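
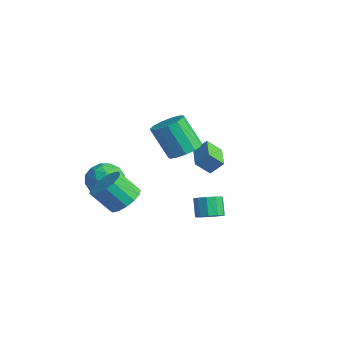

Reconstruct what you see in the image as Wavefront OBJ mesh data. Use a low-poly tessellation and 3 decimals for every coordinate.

v -2.401 3.755 -0.293
v -2.745 2.994 0.498
v -1.98 4.358 0.471
v -2.325 3.597 1.261
v -0.995 2.963 -0.441
v -1.34 2.202 0.349
v -0.575 3.566 0.322
v -0.919 2.805 1.113
v -0.515 1.051 2.145
v 0.333 0.565 2.437
v -0.618 0.023 4.288
v -1.465 0.509 3.995
v 0.385 1.106 2.622
v -0.566 0.564 4.473
v 0.151 1.63 2.656
v -0.799 1.088 4.507
v -0.294 1.97 2.527
v -1.244 1.428 4.378
v -0.809 2.019 2.277
v -1.759 1.477 4.128
v -1.231 1.76 1.984
v -2.181 1.218 3.835
v -1.425 1.276 1.743
v -2.375 0.734 3.594
v -1.331 0.72 1.629
v -2.281 0.178 3.48
v -0.977 0.27 1.679
v -1.927 -0.272 3.53
v -0.477 0.068 1.876
v -1.427 -0.474 3.727
v 0.012 0.177 2.159
v -0.939 -0.364 4.01
v -2.526 -1.491 0.031
v -1.981 -2.355 0.574
v -3.679 -2.725 -0.774
v -3.134 -3.589 -0.231
v -3.777 -2.84 0.373
v -3.064 -2.077 0.87
v -2.596 -3.003 -1.07
v -1.883 -2.24 -0.573
v -2.024 -3.289 -0.106
v -2.754 -3.188 0.785
v -2.906 -1.892 -0.985
v -3.636 -1.791 -0.094
v -2.152 -1.815 0.373
v -3.508 -3.265 -0.573
v -3.886 -2.825 -0.219
v -3.566 -3.333 0.101
v -2.789 -1.651 0.547
v -2.468 -2.159 0.867
v -3.524 -2.444 0.748
v -3.192 -2.921 -1.067
v -2.871 -3.429 -0.747
v -2.094 -1.747 -0.301
v -1.774 -2.255 0.019
v -2.136 -2.636 -0.948
v -1.857 -2.871 0.293
v -2.535 -3.597 -0.181
v -2.219 -3.252 -0.674
v -1.8 -2.804 -0.381
v -2.286 -2.812 0.817
v -2.964 -3.538 0.343
v -3.342 -3.097 0.698
v -2.923 -2.649 0.991
v -2.312 -3.361 0.417
v -2.696 -1.542 -0.543
v -3.374 -2.268 -1.017
v -2.737 -2.431 -1.191
v -2.318 -1.983 -0.898
v -3.125 -1.483 -0.019
v -3.803 -2.209 -0.493
v -3.86 -2.276 0.181
v -3.441 -1.828 0.474
v -3.348 -1.719 -0.617
v 3.844 -0.204 -0.168
v 4.325 -0.614 0.272
v 3.697 -0.326 1.228
v 3.216 0.084 0.788
v 4.492 -0.169 0.247
v 3.863 0.119 1.203
v 4.411 0.262 0.064
v 3.783 0.551 1.02
v 4.114 0.516 -0.208
v 3.486 0.804 0.748
v 3.714 0.494 -0.465
v 3.085 0.783 0.491
v 3.363 0.206 -0.608
v 2.735 0.494 0.348
v 3.197 -0.239 -0.583
v 2.568 0.049 0.373
v 3.277 -0.671 -0.4
v 2.649 -0.382 0.556
v 3.574 -0.924 -0.128
v 2.946 -0.636 0.828
v 3.975 -0.903 0.129
v 3.346 -0.614 1.085
v -0.48 -2.663 -0.464
v 0.456 -3.124 -0.279
v -0.203 -3.959 0.97
v -1.14 -3.497 0.784
v 0.459 -2.669 0.027
v -0.2 -3.503 1.276
v 0.21 -2.212 0.202
v -0.449 -3.046 1.45
v -0.224 -1.875 0.198
v -0.883 -2.71 1.446
v -0.726 -1.75 0.016
v -1.385 -2.585 1.265
v -1.163 -1.869 -0.294
v -1.822 -2.704 0.954
v -1.417 -2.201 -0.65
v -2.076 -3.036 0.599
v -1.42 -2.657 -0.956
v -2.079 -3.491 0.293
v -1.171 -3.114 -1.13
v -1.83 -3.948 0.118
v -0.737 -3.45 -1.126
v -1.396 -4.285 0.122
v -0.235 -3.575 -0.945
v -0.894 -4.41 0.304
v 0.202 -3.456 -0.634
v -0.457 -4.291 0.614
f 2 4 1
f 5 2 1
f 1 4 3
f 3 5 1
f 2 8 4
f 6 2 5
f 6 8 2
f 4 8 3
f 7 5 3
f 3 8 7
f 7 6 5
f 8 6 7
f 10 9 13
f 10 13 11
f 11 13 14
f 11 14 12
f 13 9 15
f 13 15 14
f 14 15 16
f 14 16 12
f 15 9 17
f 15 17 16
f 16 17 18
f 16 18 12
f 17 9 19
f 17 19 18
f 18 19 20
f 18 20 12
f 19 9 21
f 19 21 20
f 20 21 22
f 20 22 12
f 21 9 23
f 21 23 22
f 22 23 24
f 22 24 12
f 23 9 25
f 23 25 24
f 24 25 26
f 24 26 12
f 25 9 27
f 25 27 26
f 26 27 28
f 26 28 12
f 27 9 29
f 27 29 28
f 28 29 30
f 28 30 12
f 29 9 31
f 29 31 30
f 30 31 32
f 30 32 12
f 31 9 10
f 31 10 32
f 32 10 11
f 32 11 12
f 33 70 49
f 70 44 73
f 49 73 38
f 70 73 49
f 33 49 45
f 49 38 50
f 45 50 34
f 49 50 45
f 33 45 54
f 45 34 55
f 54 55 40
f 45 55 54
f 33 54 66
f 54 40 69
f 66 69 43
f 54 69 66
f 33 66 70
f 66 43 74
f 70 74 44
f 66 74 70
f 34 50 61
f 50 38 64
f 61 64 42
f 50 64 61
f 38 73 51
f 73 44 72
f 51 72 37
f 73 72 51
f 44 74 71
f 74 43 67
f 71 67 35
f 74 67 71
f 43 69 68
f 69 40 56
f 68 56 39
f 69 56 68
f 40 55 60
f 55 34 57
f 60 57 41
f 55 57 60
f 36 62 48
f 62 42 63
f 48 63 37
f 62 63 48
f 36 48 46
f 48 37 47
f 46 47 35
f 48 47 46
f 36 46 53
f 46 35 52
f 53 52 39
f 46 52 53
f 36 53 58
f 53 39 59
f 58 59 41
f 53 59 58
f 36 58 62
f 58 41 65
f 62 65 42
f 58 65 62
f 37 63 51
f 63 42 64
f 51 64 38
f 63 64 51
f 35 47 71
f 47 37 72
f 71 72 44
f 47 72 71
f 39 52 68
f 52 35 67
f 68 67 43
f 52 67 68
f 41 59 60
f 59 39 56
f 60 56 40
f 59 56 60
f 42 65 61
f 65 41 57
f 61 57 34
f 65 57 61
f 76 75 79
f 76 79 77
f 77 79 80
f 77 80 78
f 79 75 81
f 79 81 80
f 80 81 82
f 80 82 78
f 81 75 83
f 81 83 82
f 82 83 84
f 82 84 78
f 83 75 85
f 83 85 84
f 84 85 86
f 84 86 78
f 85 75 87
f 85 87 86
f 86 87 88
f 86 88 78
f 87 75 89
f 87 89 88
f 88 89 90
f 88 90 78
f 89 75 91
f 89 91 90
f 90 91 92
f 90 92 78
f 91 75 93
f 91 93 92
f 92 93 94
f 92 94 78
f 93 75 95
f 93 95 94
f 94 95 96
f 94 96 78
f 95 75 76
f 95 76 96
f 96 76 77
f 96 77 78
f 98 97 101
f 98 101 99
f 99 101 102
f 99 102 100
f 101 97 103
f 101 103 102
f 102 103 104
f 102 104 100
f 103 97 105
f 103 105 104
f 104 105 106
f 104 106 100
f 105 97 107
f 105 107 106
f 106 107 108
f 106 108 100
f 107 97 109
f 107 109 108
f 108 109 110
f 108 110 100
f 109 97 111
f 109 111 110
f 110 111 112
f 110 112 100
f 111 97 113
f 111 113 112
f 112 113 114
f 112 114 100
f 113 97 115
f 113 115 114
f 114 115 116
f 114 116 100
f 115 97 117
f 115 117 116
f 116 117 118
f 116 118 100
f 117 97 119
f 117 119 118
f 118 119 120
f 118 120 100
f 119 97 121
f 119 121 120
f 120 121 122
f 120 122 100
f 121 97 98
f 121 98 122
f 122 98 99
f 122 99 100



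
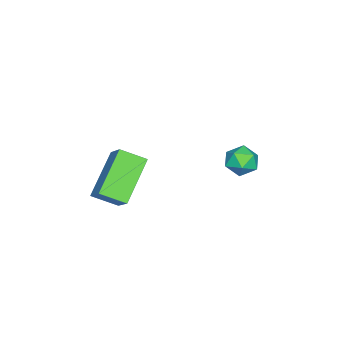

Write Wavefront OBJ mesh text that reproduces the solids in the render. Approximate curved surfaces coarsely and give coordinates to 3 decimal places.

v -3.094 2.74 -3.585
v -2.549 2.299 -3.225
v -3.931 1.781 -3.495
v -3.386 1.34 -3.135
v -3.692 1.966 -2.766
v -3.175 2.559 -2.822
v -3.305 1.521 -3.898
v -2.788 2.114 -3.954
v -2.679 1.545 -3.418
v -2.919 1.82 -2.719
v -3.561 2.26 -4.001
v -3.801 2.535 -3.302
v 1.567 -1.261 -3.393
v 1.883 -2.28 -2.865
v -0.2 -1.133 -2.089
v 0.116 -2.151 -1.561
v 2.244 -0.609 -2.539
v 2.56 -1.627 -2.011
v 0.477 -0.48 -1.235
v 0.793 -1.499 -0.707
f 1 12 6
f 1 6 2
f 1 2 8
f 1 8 11
f 1 11 12
f 2 6 10
f 6 12 5
f 12 11 3
f 11 8 7
f 8 2 9
f 4 10 5
f 4 5 3
f 4 3 7
f 4 7 9
f 4 9 10
f 5 10 6
f 3 5 12
f 7 3 11
f 9 7 8
f 10 9 2
f 14 16 13
f 17 14 13
f 13 16 15
f 15 17 13
f 14 20 16
f 18 14 17
f 18 20 14
f 16 20 15
f 19 17 15
f 15 20 19
f 19 18 17
f 20 18 19



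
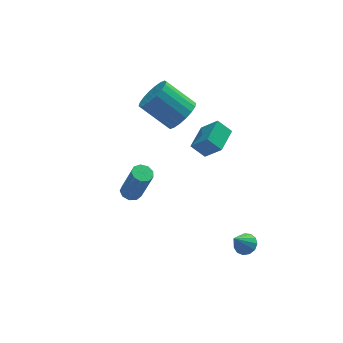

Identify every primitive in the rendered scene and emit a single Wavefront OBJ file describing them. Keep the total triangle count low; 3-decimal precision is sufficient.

v 0.421 0.899 -0.716
v -0.234 1.261 -0.053
v 1.262 2.118 -0.548
v 0.607 2.479 0.115
v 1.113 0.281 0.305
v 0.458 0.642 0.968
v 1.954 1.499 0.473
v 1.299 1.861 1.136
v 1.583 -2.891 -4.467
v 2.105 -3.185 -4.241
v 0.857 -3.309 -3.333
v 2.114 -2.849 -4.112
v 1.954 -2.526 -4.095
v 1.677 -2.319 -4.197
v 1.37 -2.294 -4.384
v 1.13 -2.458 -4.598
v 1.035 -2.76 -4.77
v 1.114 -3.104 -4.846
v 1.341 -3.38 -4.802
v 1.646 -3.501 -4.651
v 1.93 -3.428 -4.442
v -0.243 3.033 0.781
v 0.518 3.236 1.445
v -0.816 4.129 2.703
v -1.577 3.927 2.039
v 0.515 3.608 1.177
v -0.819 4.501 2.435
v 0.361 3.866 0.83
v -0.973 4.76 2.088
v 0.088 3.959 0.474
v -1.246 4.853 1.732
v -0.251 3.869 0.179
v -1.585 4.763 1.437
v -0.588 3.613 0.003
v -1.922 4.507 1.261
v -0.857 3.243 -0.019
v -2.191 4.136 1.239
v -1.004 2.831 0.117
v -2.338 3.724 1.375
v -1.001 2.459 0.385
v -2.335 3.352 1.643
v -0.847 2.2 0.732
v -2.181 3.094 1.99
v -0.574 2.107 1.088
v -1.908 3.001 2.346
v -0.235 2.197 1.383
v -1.569 3.091 2.641
v 0.102 2.453 1.559
v -1.232 3.347 2.817
v 0.371 2.824 1.581
v -0.963 3.717 2.839
v -3.799 -1.228 -0.5
v -3.262 -1.114 -0.609
v -2.764 -1.598 1.33
v -3.301 -1.712 1.44
v -3.44 -0.798 -0.485
v -2.942 -1.283 1.455
v -3.786 -0.684 -0.367
v -3.288 -1.168 1.572
v -4.138 -0.824 -0.312
v -3.64 -1.308 1.628
v -4.332 -1.153 -0.344
v -3.833 -1.637 1.595
v -4.276 -1.517 -0.449
v -3.778 -2.001 1.49
v -3.997 -1.746 -0.578
v -3.499 -2.23 1.361
v -3.626 -1.732 -0.67
v -3.127 -2.217 1.269
v -3.335 -1.483 -0.682
v -2.837 -1.967 1.257
f 2 4 1
f 5 2 1
f 1 4 3
f 3 5 1
f 2 8 4
f 6 2 5
f 6 8 2
f 4 8 3
f 7 5 3
f 3 8 7
f 7 6 5
f 8 6 7
f 10 9 12
f 10 12 11
f 12 9 13
f 12 13 11
f 13 9 14
f 13 14 11
f 14 9 15
f 14 15 11
f 15 9 16
f 15 16 11
f 16 9 17
f 16 17 11
f 17 9 18
f 17 18 11
f 18 9 19
f 18 19 11
f 19 9 20
f 19 20 11
f 20 9 21
f 20 21 11
f 21 9 10
f 21 10 11
f 23 22 26
f 23 26 24
f 24 26 27
f 24 27 25
f 26 22 28
f 26 28 27
f 27 28 29
f 27 29 25
f 28 22 30
f 28 30 29
f 29 30 31
f 29 31 25
f 30 22 32
f 30 32 31
f 31 32 33
f 31 33 25
f 32 22 34
f 32 34 33
f 33 34 35
f 33 35 25
f 34 22 36
f 34 36 35
f 35 36 37
f 35 37 25
f 36 22 38
f 36 38 37
f 37 38 39
f 37 39 25
f 38 22 40
f 38 40 39
f 39 40 41
f 39 41 25
f 40 22 42
f 40 42 41
f 41 42 43
f 41 43 25
f 42 22 44
f 42 44 43
f 43 44 45
f 43 45 25
f 44 22 46
f 44 46 45
f 45 46 47
f 45 47 25
f 46 22 48
f 46 48 47
f 47 48 49
f 47 49 25
f 48 22 50
f 48 50 49
f 49 50 51
f 49 51 25
f 50 22 23
f 50 23 51
f 51 23 24
f 51 24 25
f 53 52 56
f 53 56 54
f 54 56 57
f 54 57 55
f 56 52 58
f 56 58 57
f 57 58 59
f 57 59 55
f 58 52 60
f 58 60 59
f 59 60 61
f 59 61 55
f 60 52 62
f 60 62 61
f 61 62 63
f 61 63 55
f 62 52 64
f 62 64 63
f 63 64 65
f 63 65 55
f 64 52 66
f 64 66 65
f 65 66 67
f 65 67 55
f 66 52 68
f 66 68 67
f 67 68 69
f 67 69 55
f 68 52 70
f 68 70 69
f 69 70 71
f 69 71 55
f 70 52 53
f 70 53 71
f 71 53 54
f 71 54 55



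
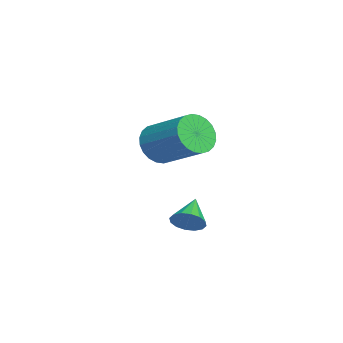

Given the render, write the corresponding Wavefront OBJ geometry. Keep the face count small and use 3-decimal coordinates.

v 0.618 -0.258 -2.063
v 0.941 0.147 -1.67
v -0.438 -0.022 -1.437
v 0.833 0.34 -1.924
v 0.668 0.372 -2.215
v 0.49 0.236 -2.466
v 0.345 -0.033 -2.608
v 0.274 -0.362 -2.604
v 0.296 -0.663 -2.455
v 0.403 -0.855 -2.201
v 0.568 -0.888 -1.91
v 0.747 -0.751 -1.66
v 0.891 -0.483 -1.517
v 0.962 -0.154 -1.521
v -4.175 -1.453 -0.367
v -3.514 -1.524 -1.017
v -2.364 -0.119 -0.003
v -3.025 -0.047 0.647
v -3.719 -1.258 -1.154
v -2.569 0.147 -0.139
v -3.993 -1.021 -1.171
v -2.843 0.384 -0.156
v -4.295 -0.85 -1.065
v -3.145 0.555 -0.051
v -4.579 -0.771 -0.854
v -3.429 0.635 0.161
v -4.801 -0.795 -0.568
v -3.651 0.61 0.447
v -4.928 -0.92 -0.252
v -3.778 0.485 0.763
v -4.941 -1.125 0.047
v -3.79 0.28 1.062
v -4.836 -1.381 0.283
v -3.686 0.024 1.297
v -4.631 -1.647 0.419
v -3.481 -0.242 1.434
v -4.357 -1.884 0.436
v -3.207 -0.479 1.451
v -4.055 -2.055 0.331
v -2.905 -0.65 1.345
v -3.771 -2.135 0.119
v -2.621 -0.729 1.134
v -3.549 -2.11 -0.167
v -2.399 -0.705 0.848
v -3.422 -1.985 -0.483
v -2.272 -0.58 0.532
v -3.41 -1.78 -0.782
v -2.259 -0.375 0.233
f 2 1 4
f 2 4 3
f 4 1 5
f 4 5 3
f 5 1 6
f 5 6 3
f 6 1 7
f 6 7 3
f 7 1 8
f 7 8 3
f 8 1 9
f 8 9 3
f 9 1 10
f 9 10 3
f 10 1 11
f 10 11 3
f 11 1 12
f 11 12 3
f 12 1 13
f 12 13 3
f 13 1 14
f 13 14 3
f 14 1 2
f 14 2 3
f 16 15 19
f 16 19 17
f 17 19 20
f 17 20 18
f 19 15 21
f 19 21 20
f 20 21 22
f 20 22 18
f 21 15 23
f 21 23 22
f 22 23 24
f 22 24 18
f 23 15 25
f 23 25 24
f 24 25 26
f 24 26 18
f 25 15 27
f 25 27 26
f 26 27 28
f 26 28 18
f 27 15 29
f 27 29 28
f 28 29 30
f 28 30 18
f 29 15 31
f 29 31 30
f 30 31 32
f 30 32 18
f 31 15 33
f 31 33 32
f 32 33 34
f 32 34 18
f 33 15 35
f 33 35 34
f 34 35 36
f 34 36 18
f 35 15 37
f 35 37 36
f 36 37 38
f 36 38 18
f 37 15 39
f 37 39 38
f 38 39 40
f 38 40 18
f 39 15 41
f 39 41 40
f 40 41 42
f 40 42 18
f 41 15 43
f 41 43 42
f 42 43 44
f 42 44 18
f 43 15 45
f 43 45 44
f 44 45 46
f 44 46 18
f 45 15 47
f 45 47 46
f 46 47 48
f 46 48 18
f 47 15 16
f 47 16 48
f 48 16 17
f 48 17 18



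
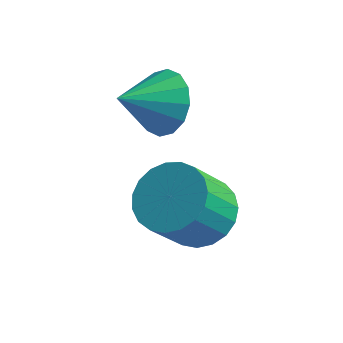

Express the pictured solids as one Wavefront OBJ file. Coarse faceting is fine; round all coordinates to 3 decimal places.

v 0.767 0.348 0.393
v 1.637 -0.234 0.477
v -0.047 -0.748 1.227
v 1.643 0.092 0.912
v 1.415 0.486 1.208
v 1.013 0.844 1.286
v 0.545 1.069 1.124
v 0.137 1.1 0.767
v -0.102 0.931 0.309
v -0.109 0.605 -0.126
v 0.12 0.21 -0.421
v 0.521 -0.147 -0.499
v 0.989 -0.372 -0.338
v 1.398 -0.404 0.02
v 2.638 -1.384 -1.977
v 3.595 -1.163 -1.53
v 3.14 -2.094 -0.095
v 2.182 -2.316 -0.543
v 3.344 -0.82 -1.387
v 2.889 -1.751 0.048
v 2.97 -0.574 -1.346
v 2.515 -1.505 0.089
v 2.539 -0.468 -1.414
v 2.084 -1.399 0.021
v 2.125 -0.521 -1.58
v 1.67 -1.452 -0.145
v 1.8 -0.723 -1.814
v 1.345 -1.654 -0.379
v 1.619 -1.039 -2.077
v 1.164 -1.971 -0.642
v 1.614 -1.416 -2.322
v 1.159 -2.347 -0.887
v 1.787 -1.786 -2.508
v 1.332 -2.717 -1.073
v 2.106 -2.087 -2.602
v 1.651 -3.019 -1.167
v 2.518 -2.267 -2.588
v 2.063 -3.198 -1.153
v 2.95 -2.294 -2.469
v 2.495 -3.225 -1.034
v 3.328 -2.164 -2.264
v 2.873 -3.095 -0.829
v 3.587 -1.899 -2.01
v 3.132 -2.83 -0.575
v 3.681 -1.545 -1.751
v 3.226 -2.476 -0.316
f 2 1 4
f 2 4 3
f 4 1 5
f 4 5 3
f 5 1 6
f 5 6 3
f 6 1 7
f 6 7 3
f 7 1 8
f 7 8 3
f 8 1 9
f 8 9 3
f 9 1 10
f 9 10 3
f 10 1 11
f 10 11 3
f 11 1 12
f 11 12 3
f 12 1 13
f 12 13 3
f 13 1 14
f 13 14 3
f 14 1 2
f 14 2 3
f 16 15 19
f 16 19 17
f 17 19 20
f 17 20 18
f 19 15 21
f 19 21 20
f 20 21 22
f 20 22 18
f 21 15 23
f 21 23 22
f 22 23 24
f 22 24 18
f 23 15 25
f 23 25 24
f 24 25 26
f 24 26 18
f 25 15 27
f 25 27 26
f 26 27 28
f 26 28 18
f 27 15 29
f 27 29 28
f 28 29 30
f 28 30 18
f 29 15 31
f 29 31 30
f 30 31 32
f 30 32 18
f 31 15 33
f 31 33 32
f 32 33 34
f 32 34 18
f 33 15 35
f 33 35 34
f 34 35 36
f 34 36 18
f 35 15 37
f 35 37 36
f 36 37 38
f 36 38 18
f 37 15 39
f 37 39 38
f 38 39 40
f 38 40 18
f 39 15 41
f 39 41 40
f 40 41 42
f 40 42 18
f 41 15 43
f 41 43 42
f 42 43 44
f 42 44 18
f 43 15 45
f 43 45 44
f 44 45 46
f 44 46 18
f 45 15 16
f 45 16 46
f 46 16 17
f 46 17 18



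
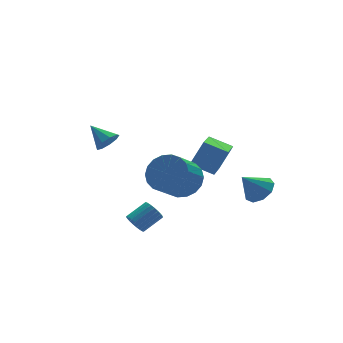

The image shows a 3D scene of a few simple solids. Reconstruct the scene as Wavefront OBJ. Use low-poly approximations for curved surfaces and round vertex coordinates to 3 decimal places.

v -1.465 2.347 1.628
v -0.851 2.646 1.528
v -1.855 3.393 2.352
v -1.15 2.772 1.185
v -1.596 2.699 1.049
v -1.981 2.461 1.185
v -2.124 2.17 1.528
v -1.959 1.962 1.918
v -1.563 1.934 2.173
v -1.12 2.099 2.173
v -0.839 2.381 1.918
v 0.601 -1.133 0.329
v 1.122 -0.67 1.167
v -0.04 -1.284 2.229
v -0.561 -1.747 1.391
v 0.813 -0.324 1.028
v -0.35 -0.938 2.09
v 0.461 -0.138 0.751
v -0.702 -0.752 1.813
v 0.137 -0.149 0.39
v -1.026 -0.763 1.452
v -0.095 -0.355 0.017
v -1.258 -0.969 1.079
v -0.189 -0.715 -0.294
v -1.352 -1.329 0.768
v -0.127 -1.158 -0.482
v -1.289 -1.772 0.58
v 0.08 -1.596 -0.509
v -1.082 -2.21 0.553
v 0.39 -1.942 -0.37
v -0.773 -2.556 0.692
v 0.742 -2.128 -0.093
v -0.421 -2.742 0.969
v 1.066 -2.117 0.268
v -0.097 -2.731 1.33
v 1.298 -1.911 0.641
v 0.135 -2.525 1.703
v 1.392 -1.551 0.952
v 0.229 -2.165 2.014
v 1.329 -1.108 1.14
v 0.167 -1.722 2.202
v 3.941 1.174 -1.111
v 2.736 -0.399 -0.388
v 3.095 2.047 -0.622
v 1.889 0.473 0.1
v 4.711 1.187 0.2
v 3.505 -0.387 0.922
v 3.864 2.059 0.688
v 2.659 0.486 1.411
v -2.833 -2.934 -0.659
v -2.551 -3.12 -1.13
v -1.526 -3.032 -0.553
v -1.807 -2.846 -0.081
v -2.553 -2.881 -1.164
v -1.527 -2.793 -0.587
v -2.603 -2.651 -1.11
v -1.577 -2.564 -0.533
v -2.693 -2.471 -0.978
v -1.667 -2.383 -0.401
v -2.807 -2.37 -0.791
v -1.781 -2.282 -0.214
v -2.925 -2.367 -0.581
v -1.9 -2.279 -0.004
v -3.028 -2.462 -0.384
v -2.002 -2.374 0.193
v -3.096 -2.638 -0.235
v -2.071 -2.55 0.342
v -3.12 -2.866 -0.159
v -2.094 -2.778 0.418
v -3.093 -3.105 -0.17
v -2.068 -3.017 0.408
v -3.022 -3.315 -0.265
v -1.996 -3.227 0.313
v -2.918 -3.459 -0.428
v -1.892 -3.371 0.15
v -2.799 -3.512 -0.631
v -1.773 -3.424 -0.054
v -2.686 -3.465 -0.839
v -1.66 -3.378 -0.261
v -2.598 -3.327 -1.015
v -1.573 -3.239 -0.438
v 3.667 -2.972 -0.339
v 4.2 -3.405 0.162
v 2.773 -2.848 0.719
v 4.315 -2.836 0.193
v 4.127 -2.33 -0.024
v 3.724 -2.125 -0.389
v 3.294 -2.316 -0.73
v 3.038 -2.814 -0.888
v 3.076 -3.385 -0.789
v 3.391 -3.763 -0.479
v 3.835 -3.771 -0.104
f 2 1 4
f 2 4 3
f 4 1 5
f 4 5 3
f 5 1 6
f 5 6 3
f 6 1 7
f 6 7 3
f 7 1 8
f 7 8 3
f 8 1 9
f 8 9 3
f 9 1 10
f 9 10 3
f 10 1 11
f 10 11 3
f 11 1 2
f 11 2 3
f 13 12 16
f 13 16 14
f 14 16 17
f 14 17 15
f 16 12 18
f 16 18 17
f 17 18 19
f 17 19 15
f 18 12 20
f 18 20 19
f 19 20 21
f 19 21 15
f 20 12 22
f 20 22 21
f 21 22 23
f 21 23 15
f 22 12 24
f 22 24 23
f 23 24 25
f 23 25 15
f 24 12 26
f 24 26 25
f 25 26 27
f 25 27 15
f 26 12 28
f 26 28 27
f 27 28 29
f 27 29 15
f 28 12 30
f 28 30 29
f 29 30 31
f 29 31 15
f 30 12 32
f 30 32 31
f 31 32 33
f 31 33 15
f 32 12 34
f 32 34 33
f 33 34 35
f 33 35 15
f 34 12 36
f 34 36 35
f 35 36 37
f 35 37 15
f 36 12 38
f 36 38 37
f 37 38 39
f 37 39 15
f 38 12 40
f 38 40 39
f 39 40 41
f 39 41 15
f 40 12 13
f 40 13 41
f 41 13 14
f 41 14 15
f 43 45 42
f 46 43 42
f 42 45 44
f 44 46 42
f 43 49 45
f 47 43 46
f 47 49 43
f 45 49 44
f 48 46 44
f 44 49 48
f 48 47 46
f 49 47 48
f 51 50 54
f 51 54 52
f 52 54 55
f 52 55 53
f 54 50 56
f 54 56 55
f 55 56 57
f 55 57 53
f 56 50 58
f 56 58 57
f 57 58 59
f 57 59 53
f 58 50 60
f 58 60 59
f 59 60 61
f 59 61 53
f 60 50 62
f 60 62 61
f 61 62 63
f 61 63 53
f 62 50 64
f 62 64 63
f 63 64 65
f 63 65 53
f 64 50 66
f 64 66 65
f 65 66 67
f 65 67 53
f 66 50 68
f 66 68 67
f 67 68 69
f 67 69 53
f 68 50 70
f 68 70 69
f 69 70 71
f 69 71 53
f 70 50 72
f 70 72 71
f 71 72 73
f 71 73 53
f 72 50 74
f 72 74 73
f 73 74 75
f 73 75 53
f 74 50 76
f 74 76 75
f 75 76 77
f 75 77 53
f 76 50 78
f 76 78 77
f 77 78 79
f 77 79 53
f 78 50 80
f 78 80 79
f 79 80 81
f 79 81 53
f 80 50 51
f 80 51 81
f 81 51 52
f 81 52 53
f 83 82 85
f 83 85 84
f 85 82 86
f 85 86 84
f 86 82 87
f 86 87 84
f 87 82 88
f 87 88 84
f 88 82 89
f 88 89 84
f 89 82 90
f 89 90 84
f 90 82 91
f 90 91 84
f 91 82 92
f 91 92 84
f 92 82 83
f 92 83 84



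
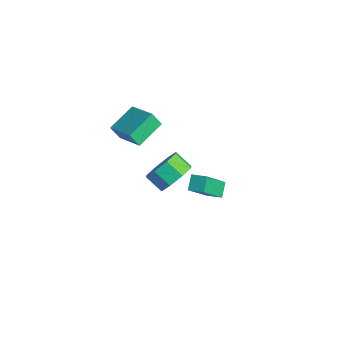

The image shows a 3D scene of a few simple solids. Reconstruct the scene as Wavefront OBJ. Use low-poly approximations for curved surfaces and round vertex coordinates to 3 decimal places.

v -2.175 -1.008 3.614
v -2.566 0.529 4.196
v -3.766 -1.162 2.952
v -4.157 0.375 3.535
v -1.883 -0.635 2.825
v -2.274 0.902 3.408
v -3.474 -0.789 2.164
v -3.865 0.748 2.746
v 3.334 -1.24 4.274
v 2.866 -0.743 4.797
v 2.969 0.063 2.708
v 2.501 0.56 3.231
v 3.999 -0.82 4.469
v 3.531 -0.323 4.992
v 3.634 0.483 2.903
v 3.166 0.98 3.426
v -0.866 0.854 0.092
v -0.223 0.781 0.956
v -1.091 0.432 1.572
v -1.734 0.506 0.708
v -0.573 1.526 0.885
v -1.441 1.177 1.501
v -1.095 1.878 0.349
v -1.963 1.529 0.965
v -1.483 1.63 -0.337
v -2.351 1.281 0.279
v -1.509 0.928 -0.772
v -2.377 0.579 -0.156
v -1.159 0.183 -0.701
v -2.027 -0.166 -0.085
v -0.637 -0.169 -0.165
v -1.505 -0.518 0.451
v -0.249 0.079 0.521
v -1.117 -0.27 1.137
f 2 4 1
f 5 2 1
f 1 4 3
f 3 5 1
f 2 8 4
f 6 2 5
f 6 8 2
f 4 8 3
f 7 5 3
f 3 8 7
f 7 6 5
f 8 6 7
f 10 12 9
f 13 10 9
f 9 12 11
f 11 13 9
f 10 16 12
f 14 10 13
f 14 16 10
f 12 16 11
f 15 13 11
f 11 16 15
f 15 14 13
f 16 14 15
f 18 17 21
f 18 21 19
f 19 21 22
f 19 22 20
f 21 17 23
f 21 23 22
f 22 23 24
f 22 24 20
f 23 17 25
f 23 25 24
f 24 25 26
f 24 26 20
f 25 17 27
f 25 27 26
f 26 27 28
f 26 28 20
f 27 17 29
f 27 29 28
f 28 29 30
f 28 30 20
f 29 17 31
f 29 31 30
f 30 31 32
f 30 32 20
f 31 17 33
f 31 33 32
f 32 33 34
f 32 34 20
f 33 17 18
f 33 18 34
f 34 18 19
f 34 19 20



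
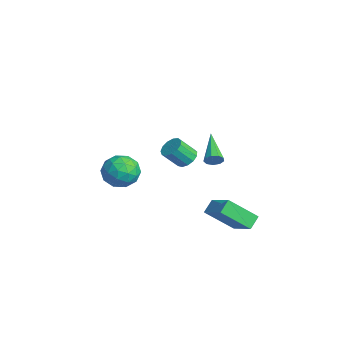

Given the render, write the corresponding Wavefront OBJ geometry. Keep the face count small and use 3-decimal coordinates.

v 3.696 0.988 3.107
v 3.966 1.136 3.564
v 1.844 1.452 4.053
v 3.924 1.433 3.337
v 3.776 1.522 3.003
v 3.59 1.362 2.718
v 3.454 1.027 2.615
v 3.431 0.674 2.743
v 3.532 0.468 3.041
v 3.709 0.506 3.37
v 3.881 0.77 3.577
v -4.681 -1.519 -0.861
v -3.904 -0.788 -1.429
v -3.636 -3.072 -1.431
v -2.859 -2.341 -1.999
v -2.91 -2.347 -0.791
v -3.556 -1.388 -0.439
v -3.984 -2.472 -2.421
v -4.63 -1.513 -2.069
v -3.473 -1.377 -2.393
v -2.809 -1.3 -1.386
v -4.731 -2.56 -1.474
v -4.067 -2.483 -0.467
v -4.384 -1.017 -1.095
v -3.156 -2.843 -1.765
v -3.186 -2.847 -1.055
v -2.729 -2.417 -1.389
v -4.18 -1.37 -0.513
v -3.723 -0.94 -0.847
v -3.139 -1.857 -0.472
v -3.817 -2.92 -2.013
v -3.36 -2.49 -2.347
v -4.811 -1.443 -1.471
v -4.354 -1.013 -1.805
v -4.401 -2.003 -2.388
v -3.674 -0.933 -1.996
v -3.06 -1.846 -2.331
v -3.721 -1.924 -2.579
v -4.101 -1.359 -2.372
v -3.284 -0.888 -1.403
v -2.67 -1.801 -1.738
v -2.7 -1.805 -1.028
v -3.079 -1.241 -0.821
v -3.031 -1.234 -1.97
v -4.87 -2.059 -1.122
v -4.256 -2.972 -1.457
v -4.461 -2.619 -2.039
v -4.84 -2.055 -1.832
v -4.48 -2.014 -0.529
v -3.866 -2.927 -0.864
v -3.439 -2.501 -0.488
v -3.819 -1.936 -0.281
v -4.509 -2.626 -0.89
v 1.577 0.217 2.234
v 2.263 0.34 2.366
v 2.23 -0.553 3.378
v 1.543 -0.677 3.246
v 2.057 0.601 2.59
v 2.024 -0.293 3.601
v 1.698 0.739 2.7
v 1.665 -0.155 3.711
v 1.301 0.712 2.663
v 1.267 -0.182 3.674
v 0.991 0.527 2.489
v 0.958 -0.367 3.5
v 0.867 0.244 2.235
v 0.834 -0.65 3.246
v 0.969 -0.047 1.981
v 0.935 -0.941 2.992
v 1.263 -0.255 1.807
v 1.23 -1.149 2.818
v 1.657 -0.313 1.769
v 1.624 -1.207 2.78
v 2.026 -0.203 1.879
v 1.992 -1.096 2.89
v 2.252 0.041 2.101
v 2.218 -0.853 3.112
v 1.893 1.529 -1.117
v 3.445 1.914 -0.271
v 2.254 3.11 -2.499
v 3.807 3.495 -1.652
v 2.353 0.925 -1.688
v 3.906 1.31 -0.841
v 2.715 2.506 -3.069
v 4.267 2.891 -2.223
f 2 1 4
f 2 4 3
f 4 1 5
f 4 5 3
f 5 1 6
f 5 6 3
f 6 1 7
f 6 7 3
f 7 1 8
f 7 8 3
f 8 1 9
f 8 9 3
f 9 1 10
f 9 10 3
f 10 1 11
f 10 11 3
f 11 1 2
f 11 2 3
f 12 49 28
f 49 23 52
f 28 52 17
f 49 52 28
f 12 28 24
f 28 17 29
f 24 29 13
f 28 29 24
f 12 24 33
f 24 13 34
f 33 34 19
f 24 34 33
f 12 33 45
f 33 19 48
f 45 48 22
f 33 48 45
f 12 45 49
f 45 22 53
f 49 53 23
f 45 53 49
f 13 29 40
f 29 17 43
f 40 43 21
f 29 43 40
f 17 52 30
f 52 23 51
f 30 51 16
f 52 51 30
f 23 53 50
f 53 22 46
f 50 46 14
f 53 46 50
f 22 48 47
f 48 19 35
f 47 35 18
f 48 35 47
f 19 34 39
f 34 13 36
f 39 36 20
f 34 36 39
f 15 41 27
f 41 21 42
f 27 42 16
f 41 42 27
f 15 27 25
f 27 16 26
f 25 26 14
f 27 26 25
f 15 25 32
f 25 14 31
f 32 31 18
f 25 31 32
f 15 32 37
f 32 18 38
f 37 38 20
f 32 38 37
f 15 37 41
f 37 20 44
f 41 44 21
f 37 44 41
f 16 42 30
f 42 21 43
f 30 43 17
f 42 43 30
f 14 26 50
f 26 16 51
f 50 51 23
f 26 51 50
f 18 31 47
f 31 14 46
f 47 46 22
f 31 46 47
f 20 38 39
f 38 18 35
f 39 35 19
f 38 35 39
f 21 44 40
f 44 20 36
f 40 36 13
f 44 36 40
f 55 54 58
f 55 58 56
f 56 58 59
f 56 59 57
f 58 54 60
f 58 60 59
f 59 60 61
f 59 61 57
f 60 54 62
f 60 62 61
f 61 62 63
f 61 63 57
f 62 54 64
f 62 64 63
f 63 64 65
f 63 65 57
f 64 54 66
f 64 66 65
f 65 66 67
f 65 67 57
f 66 54 68
f 66 68 67
f 67 68 69
f 67 69 57
f 68 54 70
f 68 70 69
f 69 70 71
f 69 71 57
f 70 54 72
f 70 72 71
f 71 72 73
f 71 73 57
f 72 54 74
f 72 74 73
f 73 74 75
f 73 75 57
f 74 54 76
f 74 76 75
f 75 76 77
f 75 77 57
f 76 54 55
f 76 55 77
f 77 55 56
f 77 56 57
f 79 81 78
f 82 79 78
f 78 81 80
f 80 82 78
f 79 85 81
f 83 79 82
f 83 85 79
f 81 85 80
f 84 82 80
f 80 85 84
f 84 83 82
f 85 83 84



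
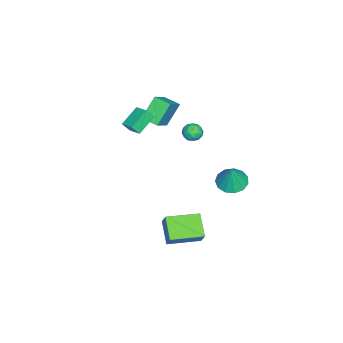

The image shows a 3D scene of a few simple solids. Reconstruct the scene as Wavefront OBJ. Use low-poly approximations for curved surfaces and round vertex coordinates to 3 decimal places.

v -2.898 3.677 -3.539
v -2.367 4.565 -3.768
v -2.302 3.763 -1.821
v -2.911 4.736 -3.588
v -3.45 4.57 -3.392
v -3.814 4.121 -3.243
v -3.888 3.531 -3.187
v -3.647 2.987 -3.244
v -3.169 2.662 -3.394
v -2.604 2.66 -3.59
v -2.134 2.98 -3.769
v -1.906 3.522 -3.876
v -1.993 4.113 -3.875
v -4.178 -2.023 0.245
v -5.23 -1.481 1.615
v -3.921 -0.917 0.005
v -4.973 -0.376 1.375
v -2.487 -2.124 1.585
v -3.539 -1.583 2.955
v -2.23 -1.019 1.345
v -3.282 -0.477 2.715
v 4.533 1.675 -3.709
v 3.267 1.001 -2.815
v 3.454 3.517 -3.849
v 2.188 2.844 -2.955
v 5.052 2.056 -2.685
v 3.786 1.383 -1.791
v 3.973 3.899 -2.825
v 2.707 3.225 -1.931
v -1.321 -3.009 1.728
v -2.581 -2.473 2.475
v -1.553 -2.574 1.023
v -2.813 -2.038 1.77
v -0.787 -2.202 2.05
v -2.047 -1.666 2.797
v -1.019 -1.767 1.345
v -2.279 -1.231 2.092
v -3.63 1.487 -0.264
v -3.078 1.089 -0.045
v -4.342 0.591 -0.095
v -3.79 0.193 0.124
v -4.02 0.737 0.527
v -3.579 1.291 0.422
v -3.841 0.389 -0.562
v -3.4 0.943 -0.667
v -3.208 0.41 -0.23
v -3.319 0.625 0.443
v -4.101 1.055 -0.583
v -4.212 1.27 0.09
v -3.291 1.366 -0.169
v -4.129 0.314 0.029
v -4.264 0.634 0.266
v -3.939 0.399 0.394
v -3.586 1.485 0.105
v -3.261 1.251 0.234
v -3.815 1.045 0.57
v -4.159 0.429 -0.374
v -3.834 0.195 -0.245
v -3.481 1.281 -0.534
v -3.156 1.046 -0.406
v -3.605 0.635 -0.71
v -3.043 0.733 -0.15
v -3.462 0.207 -0.05
v -3.492 0.322 -0.453
v -3.233 0.648 -0.515
v -3.108 0.86 0.246
v -3.527 0.334 0.345
v -3.662 0.653 0.582
v -3.403 0.979 0.521
v -3.185 0.461 0.137
v -3.893 1.346 -0.485
v -4.312 0.82 -0.386
v -4.017 0.701 -0.661
v -3.758 1.027 -0.722
v -3.958 1.473 -0.09
v -4.377 0.947 0.01
v -4.187 1.032 0.375
v -3.928 1.358 0.313
v -4.235 1.219 -0.277
f 2 1 4
f 2 4 3
f 4 1 5
f 4 5 3
f 5 1 6
f 5 6 3
f 6 1 7
f 6 7 3
f 7 1 8
f 7 8 3
f 8 1 9
f 8 9 3
f 9 1 10
f 9 10 3
f 10 1 11
f 10 11 3
f 11 1 12
f 11 12 3
f 12 1 13
f 12 13 3
f 13 1 2
f 13 2 3
f 15 17 14
f 18 15 14
f 14 17 16
f 16 18 14
f 15 21 17
f 19 15 18
f 19 21 15
f 17 21 16
f 20 18 16
f 16 21 20
f 20 19 18
f 21 19 20
f 23 25 22
f 26 23 22
f 22 25 24
f 24 26 22
f 23 29 25
f 27 23 26
f 27 29 23
f 25 29 24
f 28 26 24
f 24 29 28
f 28 27 26
f 29 27 28
f 31 33 30
f 34 31 30
f 30 33 32
f 32 34 30
f 31 37 33
f 35 31 34
f 35 37 31
f 33 37 32
f 36 34 32
f 32 37 36
f 36 35 34
f 37 35 36
f 38 75 54
f 75 49 78
f 54 78 43
f 75 78 54
f 38 54 50
f 54 43 55
f 50 55 39
f 54 55 50
f 38 50 59
f 50 39 60
f 59 60 45
f 50 60 59
f 38 59 71
f 59 45 74
f 71 74 48
f 59 74 71
f 38 71 75
f 71 48 79
f 75 79 49
f 71 79 75
f 39 55 66
f 55 43 69
f 66 69 47
f 55 69 66
f 43 78 56
f 78 49 77
f 56 77 42
f 78 77 56
f 49 79 76
f 79 48 72
f 76 72 40
f 79 72 76
f 48 74 73
f 74 45 61
f 73 61 44
f 74 61 73
f 45 60 65
f 60 39 62
f 65 62 46
f 60 62 65
f 41 67 53
f 67 47 68
f 53 68 42
f 67 68 53
f 41 53 51
f 53 42 52
f 51 52 40
f 53 52 51
f 41 51 58
f 51 40 57
f 58 57 44
f 51 57 58
f 41 58 63
f 58 44 64
f 63 64 46
f 58 64 63
f 41 63 67
f 63 46 70
f 67 70 47
f 63 70 67
f 42 68 56
f 68 47 69
f 56 69 43
f 68 69 56
f 40 52 76
f 52 42 77
f 76 77 49
f 52 77 76
f 44 57 73
f 57 40 72
f 73 72 48
f 57 72 73
f 46 64 65
f 64 44 61
f 65 61 45
f 64 61 65
f 47 70 66
f 70 46 62
f 66 62 39
f 70 62 66



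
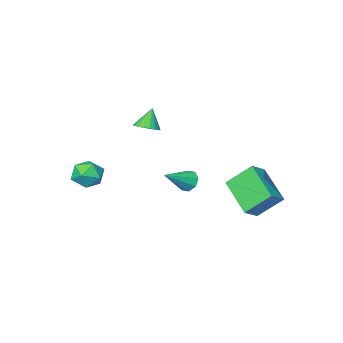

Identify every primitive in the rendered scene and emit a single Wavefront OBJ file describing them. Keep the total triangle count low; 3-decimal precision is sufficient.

v 0.109 -1.012 3.206
v 0.52 -0.629 3.467
v -0.329 -1.228 4.214
v 0.308 -0.462 3.41
v 0.056 -0.404 3.313
v -0.185 -0.467 3.195
v -0.368 -0.638 3.079
v -0.456 -0.883 2.988
v -0.433 -1.153 2.94
v -0.302 -1.396 2.945
v -0.09 -1.563 3.002
v 0.162 -1.621 3.099
v 0.403 -1.558 3.217
v 0.586 -1.387 3.333
v 0.675 -1.142 3.424
v 0.651 -0.871 3.472
v -0.331 1.646 0.902
v -0.031 1.578 0.399
v 0.951 1.714 1.658
v -0.111 2.012 0.495
v -0.319 2.232 0.83
v -0.535 2.109 1.207
v -0.631 1.715 1.406
v -0.552 1.281 1.31
v -0.344 1.061 0.975
v -0.128 1.184 0.598
v 2.641 -0.8 0.86
v 3.379 -1.101 1.095
v 2.241 -2.039 0.525
v 2.979 -2.34 0.76
v 2.451 -2.045 1.329
v 2.698 -1.28 1.536
v 2.922 -1.86 0.084
v 3.169 -1.095 0.291
v 3.552 -1.757 0.615
v 3.261 -1.871 1.384
v 2.359 -1.269 0.236
v 2.068 -1.383 1.005
v -3.214 4.68 0.3
v -3.443 2.906 1.281
v -2.419 4.867 0.824
v -2.648 3.093 1.805
v -2.332 3.967 -0.785
v -2.561 2.193 0.196
v -1.537 4.154 -0.261
v -1.766 2.38 0.72
f 2 1 4
f 2 4 3
f 4 1 5
f 4 5 3
f 5 1 6
f 5 6 3
f 6 1 7
f 6 7 3
f 7 1 8
f 7 8 3
f 8 1 9
f 8 9 3
f 9 1 10
f 9 10 3
f 10 1 11
f 10 11 3
f 11 1 12
f 11 12 3
f 12 1 13
f 12 13 3
f 13 1 14
f 13 14 3
f 14 1 15
f 14 15 3
f 15 1 16
f 15 16 3
f 16 1 2
f 16 2 3
f 18 17 20
f 18 20 19
f 20 17 21
f 20 21 19
f 21 17 22
f 21 22 19
f 22 17 23
f 22 23 19
f 23 17 24
f 23 24 19
f 24 17 25
f 24 25 19
f 25 17 26
f 25 26 19
f 26 17 18
f 26 18 19
f 27 38 32
f 27 32 28
f 27 28 34
f 27 34 37
f 27 37 38
f 28 32 36
f 32 38 31
f 38 37 29
f 37 34 33
f 34 28 35
f 30 36 31
f 30 31 29
f 30 29 33
f 30 33 35
f 30 35 36
f 31 36 32
f 29 31 38
f 33 29 37
f 35 33 34
f 36 35 28
f 40 42 39
f 43 40 39
f 39 42 41
f 41 43 39
f 40 46 42
f 44 40 43
f 44 46 40
f 42 46 41
f 45 43 41
f 41 46 45
f 45 44 43
f 46 44 45



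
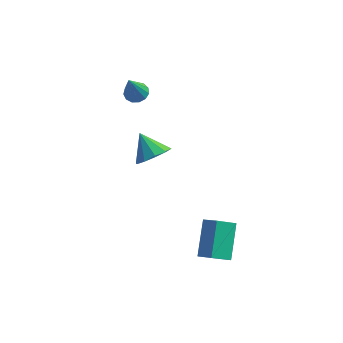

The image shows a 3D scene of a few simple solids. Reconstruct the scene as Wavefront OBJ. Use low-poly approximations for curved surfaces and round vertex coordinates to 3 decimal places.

v -0.457 -1.25 0.835
v 0.353 -0.841 1.321
v -1.403 -0.65 1.905
v 0.143 -0.415 0.897
v -0.296 -0.309 0.449
v -0.797 -0.562 0.148
v -1.168 -1.078 0.11
v -1.267 -1.66 0.348
v -1.057 -2.085 0.772
v -0.617 -2.192 1.22
v -0.117 -1.938 1.521
v 0.254 -1.422 1.56
v 2.575 -3.426 -4.584
v 3.417 -3.836 -3.988
v 2.353 -1.798 -3.15
v 3.195 -2.208 -2.554
v 3.405 -2.712 -5.266
v 4.247 -3.122 -4.67
v 3.183 -1.084 -3.832
v 4.025 -1.494 -3.236
v -2.881 3.103 1.538
v -2.268 2.812 1.415
v -2.959 2.177 3.342
v -2.195 3.151 1.592
v -2.34 3.474 1.751
v -2.657 3.68 1.843
v -3.045 3.702 1.838
v -3.381 3.535 1.738
v -3.558 3.23 1.574
v -3.521 2.885 1.398
v -3.28 2.609 1.267
v -2.913 2.49 1.222
v -2.535 2.566 1.277
f 2 1 4
f 2 4 3
f 4 1 5
f 4 5 3
f 5 1 6
f 5 6 3
f 6 1 7
f 6 7 3
f 7 1 8
f 7 8 3
f 8 1 9
f 8 9 3
f 9 1 10
f 9 10 3
f 10 1 11
f 10 11 3
f 11 1 12
f 11 12 3
f 12 1 2
f 12 2 3
f 14 16 13
f 17 14 13
f 13 16 15
f 15 17 13
f 14 20 16
f 18 14 17
f 18 20 14
f 16 20 15
f 19 17 15
f 15 20 19
f 19 18 17
f 20 18 19
f 22 21 24
f 22 24 23
f 24 21 25
f 24 25 23
f 25 21 26
f 25 26 23
f 26 21 27
f 26 27 23
f 27 21 28
f 27 28 23
f 28 21 29
f 28 29 23
f 29 21 30
f 29 30 23
f 30 21 31
f 30 31 23
f 31 21 32
f 31 32 23
f 32 21 33
f 32 33 23
f 33 21 22
f 33 22 23



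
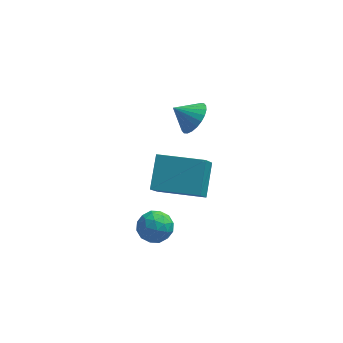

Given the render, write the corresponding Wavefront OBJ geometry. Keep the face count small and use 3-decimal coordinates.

v -0.817 -0.912 -2.177
v -0.279 -1.165 -2.679
v -1.701 -1.555 -2.801
v -1.163 -1.808 -3.303
v -1.157 -2.06 -2.567
v -0.611 -1.662 -2.181
v -1.369 -1.058 -3.299
v -0.823 -0.66 -2.913
v -0.62 -1.255 -3.372
v -0.489 -1.874 -2.92
v -1.491 -0.846 -2.56
v -1.36 -1.465 -2.108
v -0.47 -0.982 -2.373
v -1.51 -1.738 -3.107
v -1.506 -1.886 -2.674
v -1.19 -2.035 -2.969
v -0.665 -1.274 -2.081
v -0.349 -1.423 -2.375
v -0.865 -1.949 -2.31
v -1.631 -1.297 -3.105
v -1.315 -1.446 -3.399
v -0.79 -0.685 -2.511
v -0.474 -0.834 -2.806
v -1.115 -0.771 -3.17
v -0.355 -1.183 -3.076
v -0.874 -1.562 -3.443
v -0.996 -1.121 -3.44
v -0.674 -0.887 -3.213
v -0.278 -1.547 -2.81
v -0.797 -1.926 -3.177
v -0.794 -2.073 -2.744
v -0.473 -1.84 -2.517
v -0.478 -1.6 -3.217
v -1.183 -0.794 -2.303
v -1.702 -1.173 -2.67
v -1.507 -0.88 -2.963
v -1.186 -0.647 -2.736
v -1.106 -1.158 -2.037
v -1.625 -1.537 -2.404
v -1.306 -1.833 -2.267
v -0.984 -1.599 -2.04
v -1.502 -1.12 -2.263
v -0.878 -1.577 -0.117
v -1.087 -2.48 1.011
v -0.713 -0.389 0.865
v -0.922 -1.293 1.993
v 1.002 -1.907 -0.033
v 0.793 -2.811 1.095
v 1.167 -0.72 0.949
v 0.958 -1.623 2.077
v 0.319 2.94 0.026
v 0.789 3.198 0.633
v -0.519 2.94 0.674
v 0.693 3.472 0.509
v 0.54 3.665 0.311
v 0.354 3.748 0.07
v 0.162 3.708 -0.178
v -0.006 3.551 -0.395
v -0.124 3.3 -0.548
v -0.175 2.995 -0.613
v -0.15 2.682 -0.582
v -0.054 2.408 -0.457
v 0.099 2.214 -0.259
v 0.285 2.132 -0.018
v 0.477 2.172 0.23
v 0.644 2.329 0.447
v 0.763 2.579 0.6
v 0.814 2.884 0.665
f 1 38 17
f 38 12 41
f 17 41 6
f 38 41 17
f 1 17 13
f 17 6 18
f 13 18 2
f 17 18 13
f 1 13 22
f 13 2 23
f 22 23 8
f 13 23 22
f 1 22 34
f 22 8 37
f 34 37 11
f 22 37 34
f 1 34 38
f 34 11 42
f 38 42 12
f 34 42 38
f 2 18 29
f 18 6 32
f 29 32 10
f 18 32 29
f 6 41 19
f 41 12 40
f 19 40 5
f 41 40 19
f 12 42 39
f 42 11 35
f 39 35 3
f 42 35 39
f 11 37 36
f 37 8 24
f 36 24 7
f 37 24 36
f 8 23 28
f 23 2 25
f 28 25 9
f 23 25 28
f 4 30 16
f 30 10 31
f 16 31 5
f 30 31 16
f 4 16 14
f 16 5 15
f 14 15 3
f 16 15 14
f 4 14 21
f 14 3 20
f 21 20 7
f 14 20 21
f 4 21 26
f 21 7 27
f 26 27 9
f 21 27 26
f 4 26 30
f 26 9 33
f 30 33 10
f 26 33 30
f 5 31 19
f 31 10 32
f 19 32 6
f 31 32 19
f 3 15 39
f 15 5 40
f 39 40 12
f 15 40 39
f 7 20 36
f 20 3 35
f 36 35 11
f 20 35 36
f 9 27 28
f 27 7 24
f 28 24 8
f 27 24 28
f 10 33 29
f 33 9 25
f 29 25 2
f 33 25 29
f 44 46 43
f 47 44 43
f 43 46 45
f 45 47 43
f 44 50 46
f 48 44 47
f 48 50 44
f 46 50 45
f 49 47 45
f 45 50 49
f 49 48 47
f 50 48 49
f 52 51 54
f 52 54 53
f 54 51 55
f 54 55 53
f 55 51 56
f 55 56 53
f 56 51 57
f 56 57 53
f 57 51 58
f 57 58 53
f 58 51 59
f 58 59 53
f 59 51 60
f 59 60 53
f 60 51 61
f 60 61 53
f 61 51 62
f 61 62 53
f 62 51 63
f 62 63 53
f 63 51 64
f 63 64 53
f 64 51 65
f 64 65 53
f 65 51 66
f 65 66 53
f 66 51 67
f 66 67 53
f 67 51 68
f 67 68 53
f 68 51 52
f 68 52 53



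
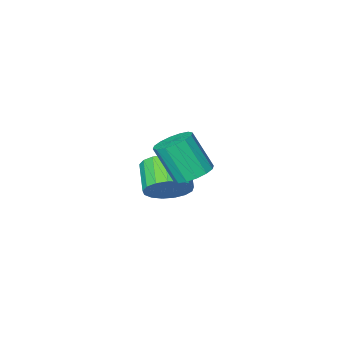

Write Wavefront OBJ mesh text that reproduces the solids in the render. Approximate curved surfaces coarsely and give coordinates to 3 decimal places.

v -2.003 -0.143 -1.732
v -1.309 0.074 -0.975
v -1.804 -1.079 -0.19
v -2.497 -1.297 -0.948
v -1.716 0.338 -0.844
v -2.211 -0.815 -0.06
v -2.189 0.491 -0.917
v -2.684 -0.662 -0.132
v -2.62 0.499 -1.177
v -3.114 -0.654 -0.392
v -2.908 0.36 -1.563
v -3.403 -0.793 -0.779
v -2.99 0.106 -1.989
v -3.485 -1.048 -1.205
v -2.845 -0.206 -2.356
v -3.34 -1.359 -1.571
v -2.507 -0.503 -2.58
v -3.002 -1.657 -1.795
v -2.054 -0.718 -2.609
v -2.549 -1.871 -1.825
v -1.589 -0.801 -2.438
v -2.084 -1.954 -1.654
v -1.218 -0.734 -2.105
v -1.713 -1.887 -1.321
v -1.028 -0.531 -1.687
v -1.523 -1.684 -0.902
v -1.06 -0.239 -1.279
v -1.555 -1.393 -0.494
v -0.806 3.916 1.936
v -0.004 4.124 1.798
v 0.469 3.331 3.367
v -0.334 3.124 3.504
v -0.171 4.459 2.018
v 0.302 3.667 3.587
v -0.508 4.65 2.216
v -0.036 3.857 3.785
v -0.926 4.643 2.339
v -0.453 3.851 3.908
v -1.311 4.442 2.353
v -0.838 3.65 3.922
v -1.561 4.1 2.256
v -1.088 3.308 3.825
v -1.609 3.709 2.073
v -1.136 2.916 3.642
v -1.442 3.373 1.853
v -0.969 2.581 3.422
v -1.104 3.183 1.655
v -0.632 2.39 3.224
v -0.687 3.189 1.532
v -0.214 2.397 3.101
v -0.302 3.39 1.518
v 0.171 2.598 3.087
v -0.052 3.732 1.615
v 0.421 2.94 3.184
f 2 1 5
f 2 5 3
f 3 5 6
f 3 6 4
f 5 1 7
f 5 7 6
f 6 7 8
f 6 8 4
f 7 1 9
f 7 9 8
f 8 9 10
f 8 10 4
f 9 1 11
f 9 11 10
f 10 11 12
f 10 12 4
f 11 1 13
f 11 13 12
f 12 13 14
f 12 14 4
f 13 1 15
f 13 15 14
f 14 15 16
f 14 16 4
f 15 1 17
f 15 17 16
f 16 17 18
f 16 18 4
f 17 1 19
f 17 19 18
f 18 19 20
f 18 20 4
f 19 1 21
f 19 21 20
f 20 21 22
f 20 22 4
f 21 1 23
f 21 23 22
f 22 23 24
f 22 24 4
f 23 1 25
f 23 25 24
f 24 25 26
f 24 26 4
f 25 1 27
f 25 27 26
f 26 27 28
f 26 28 4
f 27 1 2
f 27 2 28
f 28 2 3
f 28 3 4
f 30 29 33
f 30 33 31
f 31 33 34
f 31 34 32
f 33 29 35
f 33 35 34
f 34 35 36
f 34 36 32
f 35 29 37
f 35 37 36
f 36 37 38
f 36 38 32
f 37 29 39
f 37 39 38
f 38 39 40
f 38 40 32
f 39 29 41
f 39 41 40
f 40 41 42
f 40 42 32
f 41 29 43
f 41 43 42
f 42 43 44
f 42 44 32
f 43 29 45
f 43 45 44
f 44 45 46
f 44 46 32
f 45 29 47
f 45 47 46
f 46 47 48
f 46 48 32
f 47 29 49
f 47 49 48
f 48 49 50
f 48 50 32
f 49 29 51
f 49 51 50
f 50 51 52
f 50 52 32
f 51 29 53
f 51 53 52
f 52 53 54
f 52 54 32
f 53 29 30
f 53 30 54
f 54 30 31
f 54 31 32



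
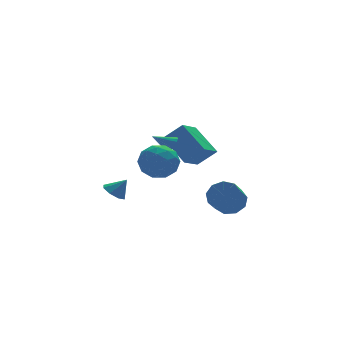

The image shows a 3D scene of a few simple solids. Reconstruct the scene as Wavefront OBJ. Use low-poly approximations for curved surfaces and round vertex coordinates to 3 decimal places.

v 0.648 -1.937 -2.908
v 1.164 -2.712 -3.098
v 0.447 -3.398 -2.242
v -0.068 -2.623 -2.052
v 1.432 -2.381 -2.607
v 0.716 -3.067 -1.751
v 1.334 -1.842 -2.258
v 0.618 -2.528 -1.402
v 0.915 -1.348 -2.212
v 0.199 -2.034 -1.356
v 0.371 -1.129 -2.492
v -0.345 -1.815 -1.637
v -0.043 -1.288 -2.967
v -0.76 -1.974 -2.111
v -0.134 -1.751 -3.414
v -0.851 -2.437 -2.558
v 0.141 -2.301 -3.624
v -0.575 -2.987 -2.768
v 0.654 -2.681 -3.499
v -0.063 -3.366 -2.643
v -4.735 -2.651 1.442
v -4.355 -2.028 0.558
v -3.105 -3.532 1.522
v -2.725 -2.909 0.638
v -2.908 -2.41 1.653
v -3.916 -1.866 1.604
v -3.544 -3.694 0.476
v -4.552 -3.15 0.427
v -3.619 -2.673 -0.039
v -3.226 -1.88 0.689
v -4.234 -3.68 1.391
v -3.841 -2.887 2.119
v -4.688 -2.262 0.993
v -2.772 -3.298 1.087
v -2.88 -3.004 1.684
v -2.656 -2.638 1.164
v -4.43 -2.167 1.608
v -4.207 -1.801 1.088
v -3.356 -2.025 1.732
v -3.253 -3.759 0.992
v -3.03 -3.393 0.472
v -4.804 -2.922 0.916
v -4.58 -2.556 0.396
v -4.104 -3.535 0.348
v -4.032 -2.275 0.122
v -3.074 -2.793 0.169
v -3.556 -3.254 0.074
v -4.148 -2.935 0.045
v -3.801 -1.809 0.55
v -2.843 -2.327 0.597
v -2.951 -2.033 1.194
v -3.543 -1.713 1.165
v -3.369 -2.188 0.199
v -4.617 -3.233 1.483
v -3.659 -3.751 1.53
v -3.917 -3.847 0.915
v -4.509 -3.527 0.886
v -4.386 -2.767 1.911
v -3.428 -3.285 1.958
v -3.312 -2.625 2.035
v -3.904 -2.306 2.006
v -4.091 -3.372 1.881
v -0.945 2.019 -0.075
v -0.761 1.743 0.413
v -1.955 2.461 0.555
v -0.652 1.962 0.434
v -0.594 2.191 0.366
v -0.596 2.39 0.223
v -0.659 2.525 0.028
v -0.771 2.572 -0.185
v -0.914 2.524 -0.379
v -1.061 2.388 -0.52
v -1.189 2.189 -0.585
v -1.274 1.96 -0.561
v -1.303 1.742 -0.454
v -1.269 1.571 -0.281
v -1.18 1.478 -0.072
v -1.05 1.478 0.136
v -0.902 1.572 0.307
v 0.862 1.901 -0.66
v 0.29 3.562 0.647
v -0.127 2.342 -1.654
v -0.7 4.003 -0.346
v 2.1 2.937 -1.434
v 1.527 4.598 -0.126
v 1.11 3.378 -2.427
v 0.538 5.039 -1.12
v -3.693 3.705 -3.857
v -3.221 4.275 -4.07
v -3.027 3.495 -2.943
v -3.652 4.461 -3.713
v -4.107 4.204 -3.44
v -4.319 3.655 -3.412
v -4.165 3.135 -3.644
v -3.734 2.95 -4.001
v -3.279 3.207 -4.273
v -3.067 3.756 -4.302
f 2 1 5
f 2 5 3
f 3 5 6
f 3 6 4
f 5 1 7
f 5 7 6
f 6 7 8
f 6 8 4
f 7 1 9
f 7 9 8
f 8 9 10
f 8 10 4
f 9 1 11
f 9 11 10
f 10 11 12
f 10 12 4
f 11 1 13
f 11 13 12
f 12 13 14
f 12 14 4
f 13 1 15
f 13 15 14
f 14 15 16
f 14 16 4
f 15 1 17
f 15 17 16
f 16 17 18
f 16 18 4
f 17 1 19
f 17 19 18
f 18 19 20
f 18 20 4
f 19 1 2
f 19 2 20
f 20 2 3
f 20 3 4
f 21 58 37
f 58 32 61
f 37 61 26
f 58 61 37
f 21 37 33
f 37 26 38
f 33 38 22
f 37 38 33
f 21 33 42
f 33 22 43
f 42 43 28
f 33 43 42
f 21 42 54
f 42 28 57
f 54 57 31
f 42 57 54
f 21 54 58
f 54 31 62
f 58 62 32
f 54 62 58
f 22 38 49
f 38 26 52
f 49 52 30
f 38 52 49
f 26 61 39
f 61 32 60
f 39 60 25
f 61 60 39
f 32 62 59
f 62 31 55
f 59 55 23
f 62 55 59
f 31 57 56
f 57 28 44
f 56 44 27
f 57 44 56
f 28 43 48
f 43 22 45
f 48 45 29
f 43 45 48
f 24 50 36
f 50 30 51
f 36 51 25
f 50 51 36
f 24 36 34
f 36 25 35
f 34 35 23
f 36 35 34
f 24 34 41
f 34 23 40
f 41 40 27
f 34 40 41
f 24 41 46
f 41 27 47
f 46 47 29
f 41 47 46
f 24 46 50
f 46 29 53
f 50 53 30
f 46 53 50
f 25 51 39
f 51 30 52
f 39 52 26
f 51 52 39
f 23 35 59
f 35 25 60
f 59 60 32
f 35 60 59
f 27 40 56
f 40 23 55
f 56 55 31
f 40 55 56
f 29 47 48
f 47 27 44
f 48 44 28
f 47 44 48
f 30 53 49
f 53 29 45
f 49 45 22
f 53 45 49
f 64 63 66
f 64 66 65
f 66 63 67
f 66 67 65
f 67 63 68
f 67 68 65
f 68 63 69
f 68 69 65
f 69 63 70
f 69 70 65
f 70 63 71
f 70 71 65
f 71 63 72
f 71 72 65
f 72 63 73
f 72 73 65
f 73 63 74
f 73 74 65
f 74 63 75
f 74 75 65
f 75 63 76
f 75 76 65
f 76 63 77
f 76 77 65
f 77 63 78
f 77 78 65
f 78 63 79
f 78 79 65
f 79 63 64
f 79 64 65
f 81 83 80
f 84 81 80
f 80 83 82
f 82 84 80
f 81 87 83
f 85 81 84
f 85 87 81
f 83 87 82
f 86 84 82
f 82 87 86
f 86 85 84
f 87 85 86
f 89 88 91
f 89 91 90
f 91 88 92
f 91 92 90
f 92 88 93
f 92 93 90
f 93 88 94
f 93 94 90
f 94 88 95
f 94 95 90
f 95 88 96
f 95 96 90
f 96 88 97
f 96 97 90
f 97 88 89
f 97 89 90



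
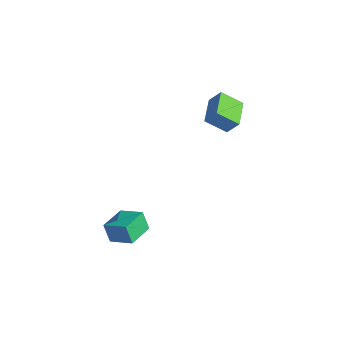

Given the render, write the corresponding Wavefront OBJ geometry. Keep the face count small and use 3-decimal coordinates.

v 2.586 -4.324 -4.521
v 2.191 -4.481 -3.304
v 1.882 -2.733 -4.544
v 1.487 -2.89 -3.327
v 3.913 -3.73 -4.013
v 3.518 -3.887 -2.796
v 3.209 -2.139 -4.036
v 2.814 -2.296 -2.819
v 1.827 4.435 2.173
v 1.102 3.409 3.115
v 2.426 4.826 3.06
v 1.701 3.801 4.002
v 3.199 3.139 1.818
v 2.474 2.114 2.76
v 3.798 3.531 2.705
v 3.073 2.505 3.647
f 2 4 1
f 5 2 1
f 1 4 3
f 3 5 1
f 2 8 4
f 6 2 5
f 6 8 2
f 4 8 3
f 7 5 3
f 3 8 7
f 7 6 5
f 8 6 7
f 10 12 9
f 13 10 9
f 9 12 11
f 11 13 9
f 10 16 12
f 14 10 13
f 14 16 10
f 12 16 11
f 15 13 11
f 11 16 15
f 15 14 13
f 16 14 15



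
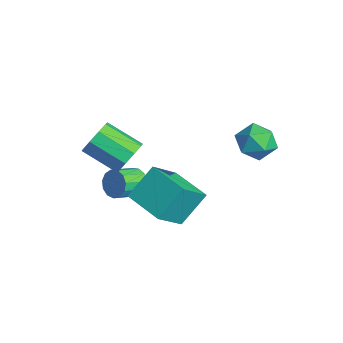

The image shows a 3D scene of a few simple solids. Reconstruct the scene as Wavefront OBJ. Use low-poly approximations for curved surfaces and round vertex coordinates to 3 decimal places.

v 0.672 -2.859 -0.762
v 0.382 -1.566 0.642
v -0.051 -1.494 -2.169
v -0.341 -0.201 -0.766
v 2.561 -2.139 -1.034
v 2.271 -0.846 0.369
v 1.838 -0.774 -2.442
v 1.548 0.519 -1.038
v 1.375 3.243 1.271
v 2.207 3.587 1.814
v 1.193 1.953 2.366
v 2.025 2.297 2.909
v 1.132 2.851 2.909
v 1.244 3.648 2.233
v 2.156 1.892 1.947
v 2.268 2.689 1.271
v 2.69 2.752 2.232
v 2.056 3.345 2.827
v 1.344 2.195 1.353
v 0.71 2.788 1.948
v -1.764 -1.867 -0.342
v -1.171 -1.862 0.438
v -2.403 -3.107 1.383
v -2.996 -3.113 0.602
v -1.625 -1.372 0.492
v -2.857 -2.617 1.436
v -2.145 -1.114 0.155
v -3.376 -2.359 1.1
v -2.486 -1.208 -0.414
v -3.717 -2.453 0.531
v -2.489 -1.611 -0.95
v -3.721 -2.856 -0.005
v -2.153 -2.134 -1.201
v -3.385 -3.379 -0.257
v -1.636 -2.532 -1.051
v -2.867 -3.777 -0.106
v -1.178 -2.619 -0.569
v -2.41 -3.864 0.376
v -0.994 -2.355 0.019
v -2.226 -3.6 0.964
v -3.065 -1.168 -3.281
v -2.655 -1.337 -3.947
v -2.264 -2.521 -3.404
v -2.675 -2.352 -2.739
v -2.37 -1.118 -3.674
v -1.979 -2.302 -3.131
v -2.306 -0.915 -3.277
v -1.916 -2.099 -2.734
v -2.484 -0.792 -2.881
v -2.093 -1.976 -2.338
v -2.846 -0.789 -2.612
v -2.455 -1.973 -2.069
v -3.277 -0.905 -2.556
v -2.886 -2.09 -2.013
v -3.642 -1.106 -2.73
v -3.251 -2.29 -2.187
v -3.823 -1.325 -3.079
v -3.432 -2.51 -2.536
v -3.764 -1.495 -3.493
v -3.373 -2.68 -2.95
v -3.483 -1.561 -3.839
v -3.092 -2.745 -3.296
v -3.07 -1.502 -4.008
v -2.679 -2.687 -3.465
f 2 4 1
f 5 2 1
f 1 4 3
f 3 5 1
f 2 8 4
f 6 2 5
f 6 8 2
f 4 8 3
f 7 5 3
f 3 8 7
f 7 6 5
f 8 6 7
f 9 20 14
f 9 14 10
f 9 10 16
f 9 16 19
f 9 19 20
f 10 14 18
f 14 20 13
f 20 19 11
f 19 16 15
f 16 10 17
f 12 18 13
f 12 13 11
f 12 11 15
f 12 15 17
f 12 17 18
f 13 18 14
f 11 13 20
f 15 11 19
f 17 15 16
f 18 17 10
f 22 21 25
f 22 25 23
f 23 25 26
f 23 26 24
f 25 21 27
f 25 27 26
f 26 27 28
f 26 28 24
f 27 21 29
f 27 29 28
f 28 29 30
f 28 30 24
f 29 21 31
f 29 31 30
f 30 31 32
f 30 32 24
f 31 21 33
f 31 33 32
f 32 33 34
f 32 34 24
f 33 21 35
f 33 35 34
f 34 35 36
f 34 36 24
f 35 21 37
f 35 37 36
f 36 37 38
f 36 38 24
f 37 21 39
f 37 39 38
f 38 39 40
f 38 40 24
f 39 21 22
f 39 22 40
f 40 22 23
f 40 23 24
f 42 41 45
f 42 45 43
f 43 45 46
f 43 46 44
f 45 41 47
f 45 47 46
f 46 47 48
f 46 48 44
f 47 41 49
f 47 49 48
f 48 49 50
f 48 50 44
f 49 41 51
f 49 51 50
f 50 51 52
f 50 52 44
f 51 41 53
f 51 53 52
f 52 53 54
f 52 54 44
f 53 41 55
f 53 55 54
f 54 55 56
f 54 56 44
f 55 41 57
f 55 57 56
f 56 57 58
f 56 58 44
f 57 41 59
f 57 59 58
f 58 59 60
f 58 60 44
f 59 41 61
f 59 61 60
f 60 61 62
f 60 62 44
f 61 41 63
f 61 63 62
f 62 63 64
f 62 64 44
f 63 41 42
f 63 42 64
f 64 42 43
f 64 43 44



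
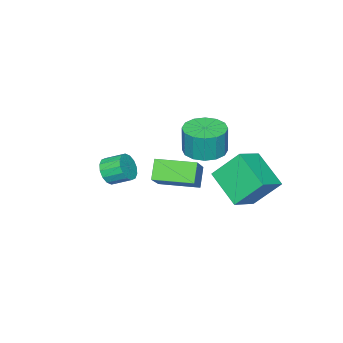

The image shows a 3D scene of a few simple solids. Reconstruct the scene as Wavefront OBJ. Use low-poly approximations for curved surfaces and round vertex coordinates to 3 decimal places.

v 3.3 1.608 -1.716
v 2.685 1.253 -0.85
v 2.351 3.208 -1.733
v 1.736 2.853 -0.867
v 4.724 2.467 -0.353
v 4.109 2.112 0.513
v 3.775 4.067 -0.37
v 3.16 3.712 0.496
v -2.111 2.901 -1.815
v -0.716 2.912 -1.162
v -1.629 4.65 -2.873
v -0.235 4.661 -2.22
v -1.425 1.839 -3.26
v -0.031 1.85 -2.607
v -0.944 3.588 -4.318
v 0.451 3.599 -3.665
v 0.153 1.617 -1.014
v 1.168 1.781 -1.069
v 1.242 1.827 0.418
v 0.227 1.663 0.474
v 0.95 2.267 -1.074
v 1.024 2.313 0.414
v 0.518 2.579 -1.062
v 0.591 2.625 0.425
v -0.012 2.633 -1.037
v 0.062 2.68 0.45
v -0.498 2.415 -1.006
v -0.424 2.462 0.481
v -0.809 1.983 -0.977
v -0.735 2.03 0.51
v -0.862 1.453 -0.958
v -0.788 1.499 0.529
v -0.644 0.967 -0.954
v -0.57 1.013 0.534
v -0.211 0.655 -0.965
v -0.138 0.701 0.522
v 0.318 0.6 -0.99
v 0.392 0.647 0.497
v 0.804 0.818 -1.021
v 0.878 0.865 0.466
v 1.115 1.25 -1.05
v 1.189 1.297 0.437
v 2.214 -2.418 -3.162
v 2.49 -1.976 -3.729
v 2.082 -1.101 -3.246
v 1.806 -1.542 -2.678
v 2.124 -2.081 -3.848
v 1.717 -1.205 -3.365
v 1.783 -2.275 -3.783
v 1.375 -1.4 -3.3
v 1.557 -2.508 -3.552
v 1.149 -1.633 -3.069
v 1.507 -2.717 -3.216
v 1.099 -1.841 -2.733
v 1.646 -2.846 -2.866
v 1.238 -1.97 -2.383
v 1.938 -2.859 -2.594
v 1.53 -1.984 -2.111
v 2.303 -2.755 -2.475
v 1.896 -1.879 -1.992
v 2.645 -2.56 -2.54
v 2.237 -1.685 -2.057
v 2.871 -2.327 -2.771
v 2.463 -1.452 -2.288
v 2.921 -2.119 -3.107
v 2.513 -1.243 -2.624
v 2.782 -1.99 -3.457
v 2.374 -1.114 -2.974
f 2 4 1
f 5 2 1
f 1 4 3
f 3 5 1
f 2 8 4
f 6 2 5
f 6 8 2
f 4 8 3
f 7 5 3
f 3 8 7
f 7 6 5
f 8 6 7
f 10 12 9
f 13 10 9
f 9 12 11
f 11 13 9
f 10 16 12
f 14 10 13
f 14 16 10
f 12 16 11
f 15 13 11
f 11 16 15
f 15 14 13
f 16 14 15
f 18 17 21
f 18 21 19
f 19 21 22
f 19 22 20
f 21 17 23
f 21 23 22
f 22 23 24
f 22 24 20
f 23 17 25
f 23 25 24
f 24 25 26
f 24 26 20
f 25 17 27
f 25 27 26
f 26 27 28
f 26 28 20
f 27 17 29
f 27 29 28
f 28 29 30
f 28 30 20
f 29 17 31
f 29 31 30
f 30 31 32
f 30 32 20
f 31 17 33
f 31 33 32
f 32 33 34
f 32 34 20
f 33 17 35
f 33 35 34
f 34 35 36
f 34 36 20
f 35 17 37
f 35 37 36
f 36 37 38
f 36 38 20
f 37 17 39
f 37 39 38
f 38 39 40
f 38 40 20
f 39 17 41
f 39 41 40
f 40 41 42
f 40 42 20
f 41 17 18
f 41 18 42
f 42 18 19
f 42 19 20
f 44 43 47
f 44 47 45
f 45 47 48
f 45 48 46
f 47 43 49
f 47 49 48
f 48 49 50
f 48 50 46
f 49 43 51
f 49 51 50
f 50 51 52
f 50 52 46
f 51 43 53
f 51 53 52
f 52 53 54
f 52 54 46
f 53 43 55
f 53 55 54
f 54 55 56
f 54 56 46
f 55 43 57
f 55 57 56
f 56 57 58
f 56 58 46
f 57 43 59
f 57 59 58
f 58 59 60
f 58 60 46
f 59 43 61
f 59 61 60
f 60 61 62
f 60 62 46
f 61 43 63
f 61 63 62
f 62 63 64
f 62 64 46
f 63 43 65
f 63 65 64
f 64 65 66
f 64 66 46
f 65 43 67
f 65 67 66
f 66 67 68
f 66 68 46
f 67 43 44
f 67 44 68
f 68 44 45
f 68 45 46



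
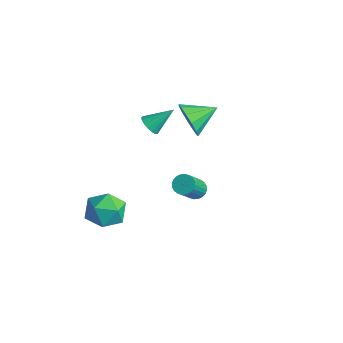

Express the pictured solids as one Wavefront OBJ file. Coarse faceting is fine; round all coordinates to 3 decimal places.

v -3.265 -2.398 -2.477
v -2.117 -2.149 -2.398
v -2.843 -4.211 -2.882
v -1.695 -3.962 -2.803
v -2.367 -3.952 -1.837
v -2.628 -2.832 -1.586
v -2.332 -3.528 -3.694
v -2.593 -2.408 -3.443
v -1.54 -2.847 -3.15
v -1.562 -3.109 -2.002
v -3.398 -3.251 -3.278
v -3.42 -3.513 -2.13
v -2.772 2.567 0.9
v -2.209 2.68 -0.027
v -2.248 4.073 1.4
v -2.769 2.91 -0.135
v -3.329 3.031 0.086
v -3.712 3.005 0.565
v -3.797 2.84 1.151
v -3.556 2.589 1.657
v -3.066 2.331 1.923
v -2.483 2.147 1.864
v -1.991 2.098 1.499
v -1.747 2.197 0.944
v -1.829 2.414 0.375
v -1.797 -0.809 3.311
v -1.491 -0.545 2.827
v -1.263 0.289 4.249
v -1.761 -0.41 2.824
v -2.039 -0.367 2.932
v -2.262 -0.425 3.127
v -2.378 -0.571 3.364
v -2.362 -0.771 3.588
v -2.215 -0.98 3.749
v -1.974 -1.15 3.81
v -1.691 -1.241 3.756
v -1.433 -1.234 3.6
v -1.259 -1.129 3.378
v -1.208 -0.95 3.14
v -1.291 -0.74 2.942
v 1.449 -0.674 0.505
v 1.932 -0.368 0.605
v 2.354 -1.521 2.094
v 1.871 -1.826 1.995
v 1.782 -0.257 0.733
v 2.205 -1.41 2.222
v 1.581 -0.21 0.827
v 2.004 -1.362 2.316
v 1.361 -0.233 0.872
v 1.784 -1.385 2.361
v 1.154 -0.323 0.861
v 1.576 -1.475 2.35
v 0.991 -0.466 0.796
v 1.414 -1.619 2.285
v 0.898 -0.642 0.686
v 1.321 -1.794 2.176
v 0.89 -0.822 0.55
v 1.312 -1.974 2.039
v 0.966 -0.979 0.406
v 1.388 -2.132 1.895
v 1.115 -1.09 0.278
v 1.538 -2.243 1.767
v 1.316 -1.138 0.184
v 1.739 -2.29 1.673
v 1.536 -1.115 0.139
v 1.959 -2.267 1.628
v 1.744 -1.025 0.15
v 2.166 -2.177 1.639
v 1.906 -0.881 0.215
v 2.329 -2.034 1.704
v 1.999 -0.706 0.324
v 2.422 -1.858 1.814
v 2.008 -0.526 0.461
v 2.43 -1.678 1.95
f 1 12 6
f 1 6 2
f 1 2 8
f 1 8 11
f 1 11 12
f 2 6 10
f 6 12 5
f 12 11 3
f 11 8 7
f 8 2 9
f 4 10 5
f 4 5 3
f 4 3 7
f 4 7 9
f 4 9 10
f 5 10 6
f 3 5 12
f 7 3 11
f 9 7 8
f 10 9 2
f 14 13 16
f 14 16 15
f 16 13 17
f 16 17 15
f 17 13 18
f 17 18 15
f 18 13 19
f 18 19 15
f 19 13 20
f 19 20 15
f 20 13 21
f 20 21 15
f 21 13 22
f 21 22 15
f 22 13 23
f 22 23 15
f 23 13 24
f 23 24 15
f 24 13 25
f 24 25 15
f 25 13 14
f 25 14 15
f 27 26 29
f 27 29 28
f 29 26 30
f 29 30 28
f 30 26 31
f 30 31 28
f 31 26 32
f 31 32 28
f 32 26 33
f 32 33 28
f 33 26 34
f 33 34 28
f 34 26 35
f 34 35 28
f 35 26 36
f 35 36 28
f 36 26 37
f 36 37 28
f 37 26 38
f 37 38 28
f 38 26 39
f 38 39 28
f 39 26 40
f 39 40 28
f 40 26 27
f 40 27 28
f 42 41 45
f 42 45 43
f 43 45 46
f 43 46 44
f 45 41 47
f 45 47 46
f 46 47 48
f 46 48 44
f 47 41 49
f 47 49 48
f 48 49 50
f 48 50 44
f 49 41 51
f 49 51 50
f 50 51 52
f 50 52 44
f 51 41 53
f 51 53 52
f 52 53 54
f 52 54 44
f 53 41 55
f 53 55 54
f 54 55 56
f 54 56 44
f 55 41 57
f 55 57 56
f 56 57 58
f 56 58 44
f 57 41 59
f 57 59 58
f 58 59 60
f 58 60 44
f 59 41 61
f 59 61 60
f 60 61 62
f 60 62 44
f 61 41 63
f 61 63 62
f 62 63 64
f 62 64 44
f 63 41 65
f 63 65 64
f 64 65 66
f 64 66 44
f 65 41 67
f 65 67 66
f 66 67 68
f 66 68 44
f 67 41 69
f 67 69 68
f 68 69 70
f 68 70 44
f 69 41 71
f 69 71 70
f 70 71 72
f 70 72 44
f 71 41 73
f 71 73 72
f 72 73 74
f 72 74 44
f 73 41 42
f 73 42 74
f 74 42 43
f 74 43 44



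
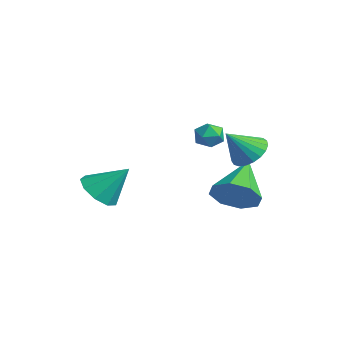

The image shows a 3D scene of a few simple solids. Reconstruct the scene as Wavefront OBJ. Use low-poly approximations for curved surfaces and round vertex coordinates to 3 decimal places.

v 1.396 0.551 -1.244
v 1.75 0.131 -0.35
v 0.064 1.789 -0.136
v 2.169 0.78 -0.572
v 2.135 1.294 -1.189
v 1.667 1.373 -1.838
v 1.041 0.97 -2.139
v 0.622 0.321 -1.917
v 0.657 -0.193 -1.3
v 1.124 -0.272 -0.651
v 2.252 0.686 1.376
v 3.041 0.455 1.202
v 2.208 -0.286 2.464
v 3.09 0.712 1.433
v 2.994 0.964 1.655
v 2.77 1.169 1.829
v 2.457 1.29 1.924
v 2.108 1.306 1.924
v 1.784 1.216 1.83
v 1.541 1.033 1.657
v 1.421 0.791 1.436
v 1.445 0.531 1.204
v 1.608 0.298 1.002
v 1.883 0.132 0.865
v 2.222 0.061 0.816
v 2.566 0.099 0.864
v 2.855 0.239 1
v -2.328 -3.447 -1.733
v -1.813 -2.952 -2.39
v -1.712 -2.433 -0.487
v -2.413 -2.678 -2.317
v -2.973 -2.763 -1.971
v -3.23 -3.169 -1.514
v -3.066 -3.704 -1.159
v -2.556 -4.12 -1.072
v -1.939 -4.221 -1.295
v -1.504 -3.959 -1.722
v -1.454 -3.459 -2.155
v -1.573 1.54 0.349
v -1.217 1.183 0.811
v -2.443 0.877 0.509
v -2.087 0.52 0.971
v -2.281 1.161 1.109
v -1.743 1.57 1.011
v -1.917 0.49 0.309
v -1.379 0.899 0.211
v -1.429 0.534 0.786
v -1.654 0.949 1.28
v -2.006 1.111 0.04
v -2.231 1.526 0.534
f 2 1 4
f 2 4 3
f 4 1 5
f 4 5 3
f 5 1 6
f 5 6 3
f 6 1 7
f 6 7 3
f 7 1 8
f 7 8 3
f 8 1 9
f 8 9 3
f 9 1 10
f 9 10 3
f 10 1 2
f 10 2 3
f 12 11 14
f 12 14 13
f 14 11 15
f 14 15 13
f 15 11 16
f 15 16 13
f 16 11 17
f 16 17 13
f 17 11 18
f 17 18 13
f 18 11 19
f 18 19 13
f 19 11 20
f 19 20 13
f 20 11 21
f 20 21 13
f 21 11 22
f 21 22 13
f 22 11 23
f 22 23 13
f 23 11 24
f 23 24 13
f 24 11 25
f 24 25 13
f 25 11 26
f 25 26 13
f 26 11 27
f 26 27 13
f 27 11 12
f 27 12 13
f 29 28 31
f 29 31 30
f 31 28 32
f 31 32 30
f 32 28 33
f 32 33 30
f 33 28 34
f 33 34 30
f 34 28 35
f 34 35 30
f 35 28 36
f 35 36 30
f 36 28 37
f 36 37 30
f 37 28 38
f 37 38 30
f 38 28 29
f 38 29 30
f 39 50 44
f 39 44 40
f 39 40 46
f 39 46 49
f 39 49 50
f 40 44 48
f 44 50 43
f 50 49 41
f 49 46 45
f 46 40 47
f 42 48 43
f 42 43 41
f 42 41 45
f 42 45 47
f 42 47 48
f 43 48 44
f 41 43 50
f 45 41 49
f 47 45 46
f 48 47 40



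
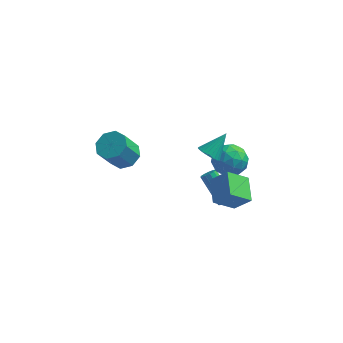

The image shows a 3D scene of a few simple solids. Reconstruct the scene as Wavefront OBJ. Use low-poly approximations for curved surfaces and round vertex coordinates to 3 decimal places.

v -3.452 0.87 -1.324
v -2.517 0.704 -1.083
v -3.073 -0.096 0.525
v -4.008 0.07 0.284
v -2.762 1.368 -0.838
v -3.318 0.568 0.77
v -3.412 1.741 -0.877
v -3.968 0.941 0.731
v -4.085 1.604 -1.178
v -4.641 0.804 0.43
v -4.387 1.036 -1.565
v -4.943 0.236 0.043
v -4.142 0.372 -1.81
v -4.698 -0.428 -0.202
v -3.492 -0.001 -1.771
v -4.048 -0.801 -0.163
v -2.819 0.136 -1.47
v -3.375 -0.664 0.138
v 1.797 -1.17 1.98
v 2.446 -1.434 1.771
v 2.543 -0.21 3.08
v 2.417 -1.211 1.596
v 2.294 -0.982 1.479
v 2.096 -0.782 1.439
v 1.852 -0.641 1.48
v 1.6 -0.58 1.598
v 1.378 -0.61 1.774
v 1.22 -0.724 1.982
v 1.149 -0.907 2.188
v 1.178 -1.13 2.364
v 1.301 -1.359 2.48
v 1.499 -1.559 2.521
v 1.743 -1.7 2.479
v 1.995 -1.761 2.361
v 2.217 -1.731 2.185
v 2.375 -1.616 1.978
v 1.372 1.76 -1.384
v 2.143 2.231 -2.054
v 2.697 1.009 -0.386
v 3.468 1.48 -1.056
v 2.844 2.125 -0.377
v 2.025 2.588 -0.994
v 2.815 0.652 -1.446
v 1.996 1.115 -2.063
v 3.035 1.546 -2.092
v 3.053 2.456 -1.432
v 1.787 0.784 -1.008
v 1.805 1.694 -0.348
v 1.641 2.061 -1.807
v 3.199 1.179 -0.633
v 2.832 1.558 -0.234
v 3.285 1.834 -0.628
v 1.572 2.271 -1.183
v 2.025 2.548 -1.577
v 2.437 2.486 -0.592
v 2.815 0.692 -0.863
v 3.268 0.969 -1.257
v 1.555 1.406 -1.812
v 2.008 1.682 -2.206
v 2.403 0.754 -1.848
v 2.619 1.935 -2.223
v 3.398 1.494 -1.636
v 3.013 1.007 -1.866
v 2.532 1.28 -2.228
v 2.63 2.47 -1.835
v 3.408 2.029 -1.248
v 3.041 2.408 -0.849
v 2.56 2.681 -1.212
v 3.154 2.068 -1.857
v 1.432 1.211 -1.192
v 2.21 0.77 -0.605
v 2.28 0.559 -1.228
v 1.799 0.832 -1.591
v 1.442 1.746 -0.804
v 2.221 1.305 -0.217
v 2.308 1.96 -0.212
v 1.827 2.233 -0.574
v 1.686 1.172 -0.583
v 2.398 0.961 -4.488
v 2.748 1.323 -4.411
v 1.513 2.201 -2.914
v 1.162 1.839 -2.992
v 2.572 1.423 -4.615
v 1.337 2.301 -3.118
v 2.341 1.376 -4.779
v 1.106 2.254 -3.282
v 2.127 1.198 -4.85
v 0.892 2.076 -3.354
v 2 0.944 -4.807
v 0.764 1.822 -3.31
v 1.998 0.696 -4.662
v 0.763 1.574 -3.166
v 2.124 0.532 -4.463
v 0.888 1.41 -2.966
v 2.336 0.504 -4.271
v 1.101 1.382 -2.774
v 2.568 0.621 -4.148
v 1.333 1.499 -2.652
v 2.746 0.846 -4.134
v 1.511 1.724 -2.637
v 2.813 1.108 -4.232
v 1.578 1.986 -2.735
v 3.41 -1.934 -1.839
v 2.356 -2.602 -0.838
v 2.942 -0.48 -1.363
v 1.888 -1.148 -0.361
v 4.352 -1.952 -0.859
v 3.298 -2.62 0.143
v 3.884 -0.498 -0.382
v 2.83 -1.166 0.619
f 2 1 5
f 2 5 3
f 3 5 6
f 3 6 4
f 5 1 7
f 5 7 6
f 6 7 8
f 6 8 4
f 7 1 9
f 7 9 8
f 8 9 10
f 8 10 4
f 9 1 11
f 9 11 10
f 10 11 12
f 10 12 4
f 11 1 13
f 11 13 12
f 12 13 14
f 12 14 4
f 13 1 15
f 13 15 14
f 14 15 16
f 14 16 4
f 15 1 17
f 15 17 16
f 16 17 18
f 16 18 4
f 17 1 2
f 17 2 18
f 18 2 3
f 18 3 4
f 20 19 22
f 20 22 21
f 22 19 23
f 22 23 21
f 23 19 24
f 23 24 21
f 24 19 25
f 24 25 21
f 25 19 26
f 25 26 21
f 26 19 27
f 26 27 21
f 27 19 28
f 27 28 21
f 28 19 29
f 28 29 21
f 29 19 30
f 29 30 21
f 30 19 31
f 30 31 21
f 31 19 32
f 31 32 21
f 32 19 33
f 32 33 21
f 33 19 34
f 33 34 21
f 34 19 35
f 34 35 21
f 35 19 36
f 35 36 21
f 36 19 20
f 36 20 21
f 37 74 53
f 74 48 77
f 53 77 42
f 74 77 53
f 37 53 49
f 53 42 54
f 49 54 38
f 53 54 49
f 37 49 58
f 49 38 59
f 58 59 44
f 49 59 58
f 37 58 70
f 58 44 73
f 70 73 47
f 58 73 70
f 37 70 74
f 70 47 78
f 74 78 48
f 70 78 74
f 38 54 65
f 54 42 68
f 65 68 46
f 54 68 65
f 42 77 55
f 77 48 76
f 55 76 41
f 77 76 55
f 48 78 75
f 78 47 71
f 75 71 39
f 78 71 75
f 47 73 72
f 73 44 60
f 72 60 43
f 73 60 72
f 44 59 64
f 59 38 61
f 64 61 45
f 59 61 64
f 40 66 52
f 66 46 67
f 52 67 41
f 66 67 52
f 40 52 50
f 52 41 51
f 50 51 39
f 52 51 50
f 40 50 57
f 50 39 56
f 57 56 43
f 50 56 57
f 40 57 62
f 57 43 63
f 62 63 45
f 57 63 62
f 40 62 66
f 62 45 69
f 66 69 46
f 62 69 66
f 41 67 55
f 67 46 68
f 55 68 42
f 67 68 55
f 39 51 75
f 51 41 76
f 75 76 48
f 51 76 75
f 43 56 72
f 56 39 71
f 72 71 47
f 56 71 72
f 45 63 64
f 63 43 60
f 64 60 44
f 63 60 64
f 46 69 65
f 69 45 61
f 65 61 38
f 69 61 65
f 80 79 83
f 80 83 81
f 81 83 84
f 81 84 82
f 83 79 85
f 83 85 84
f 84 85 86
f 84 86 82
f 85 79 87
f 85 87 86
f 86 87 88
f 86 88 82
f 87 79 89
f 87 89 88
f 88 89 90
f 88 90 82
f 89 79 91
f 89 91 90
f 90 91 92
f 90 92 82
f 91 79 93
f 91 93 92
f 92 93 94
f 92 94 82
f 93 79 95
f 93 95 94
f 94 95 96
f 94 96 82
f 95 79 97
f 95 97 96
f 96 97 98
f 96 98 82
f 97 79 99
f 97 99 98
f 98 99 100
f 98 100 82
f 99 79 101
f 99 101 100
f 100 101 102
f 100 102 82
f 101 79 80
f 101 80 102
f 102 80 81
f 102 81 82
f 104 106 103
f 107 104 103
f 103 106 105
f 105 107 103
f 104 110 106
f 108 104 107
f 108 110 104
f 106 110 105
f 109 107 105
f 105 110 109
f 109 108 107
f 110 108 109

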